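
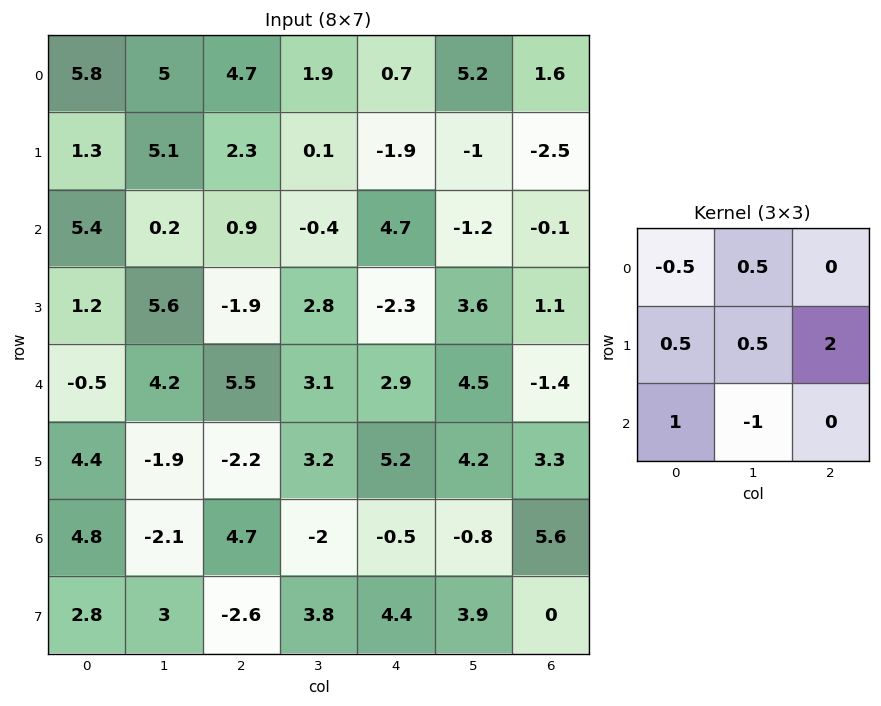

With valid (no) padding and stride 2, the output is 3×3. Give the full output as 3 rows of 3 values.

12.6 -2.7 1.7
-7.7 -2.4 -1.7
6.1 16.4 12.4

Output[0,0]: The receptive field on the input at this output position is [5.8 5 4.7 / 1.3 5.1 2.3 / 5.4 0.2 0.9]. Elementwise product with the kernel and sum: 5.8·-0.5 + 5·0.5 + 1.3·0.5 + 5.1·0.5 + 2.3·2 + 5.4·1 + 0.2·-1.
Output[0,1]: The receptive field on the input at this output position is [4.7 1.9 0.7 / 2.3 0.1 -1.9 / 0.9 -0.4 4.7]. Elementwise product with the kernel and sum: 4.7·-0.5 + 1.9·0.5 + 2.3·0.5 + 0.1·0.5 + -1.9·2 + 0.9·1 + -0.4·-1.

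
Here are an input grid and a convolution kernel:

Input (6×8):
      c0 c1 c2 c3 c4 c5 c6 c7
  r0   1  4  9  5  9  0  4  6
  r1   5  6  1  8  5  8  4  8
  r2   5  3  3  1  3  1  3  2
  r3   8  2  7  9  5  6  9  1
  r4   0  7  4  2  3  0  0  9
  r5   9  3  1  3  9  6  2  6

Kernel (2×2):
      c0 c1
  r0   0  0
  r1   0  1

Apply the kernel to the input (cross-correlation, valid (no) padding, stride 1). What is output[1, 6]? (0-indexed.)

The receptive field on the input at this output position is [4 8 / 3 2]. Elementwise product with the kernel and sum: 2·1.

2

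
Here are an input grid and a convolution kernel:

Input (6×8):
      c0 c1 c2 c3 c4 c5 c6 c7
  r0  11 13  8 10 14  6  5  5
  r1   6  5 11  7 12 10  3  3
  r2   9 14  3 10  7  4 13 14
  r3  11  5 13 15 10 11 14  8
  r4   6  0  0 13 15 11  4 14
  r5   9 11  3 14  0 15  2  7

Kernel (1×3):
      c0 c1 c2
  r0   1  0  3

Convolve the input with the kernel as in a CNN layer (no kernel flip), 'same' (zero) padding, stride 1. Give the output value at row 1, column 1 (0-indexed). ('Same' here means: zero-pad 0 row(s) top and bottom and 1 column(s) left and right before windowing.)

The receptive field on the zero-padded input at this output position is [6 5 11]. Elementwise product with the kernel and sum: 6·1 + 11·3.

39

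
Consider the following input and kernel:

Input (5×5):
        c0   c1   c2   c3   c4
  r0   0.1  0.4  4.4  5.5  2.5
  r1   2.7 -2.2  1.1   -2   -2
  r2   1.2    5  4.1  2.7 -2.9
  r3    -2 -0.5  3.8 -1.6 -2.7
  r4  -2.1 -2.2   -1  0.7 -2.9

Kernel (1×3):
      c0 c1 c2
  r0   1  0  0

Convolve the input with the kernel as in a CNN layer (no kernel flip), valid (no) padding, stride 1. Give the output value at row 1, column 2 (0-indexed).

The receptive field on the input at this output position is [1.1 -2 -2]. Elementwise product with the kernel and sum: 1.1·1.

1.1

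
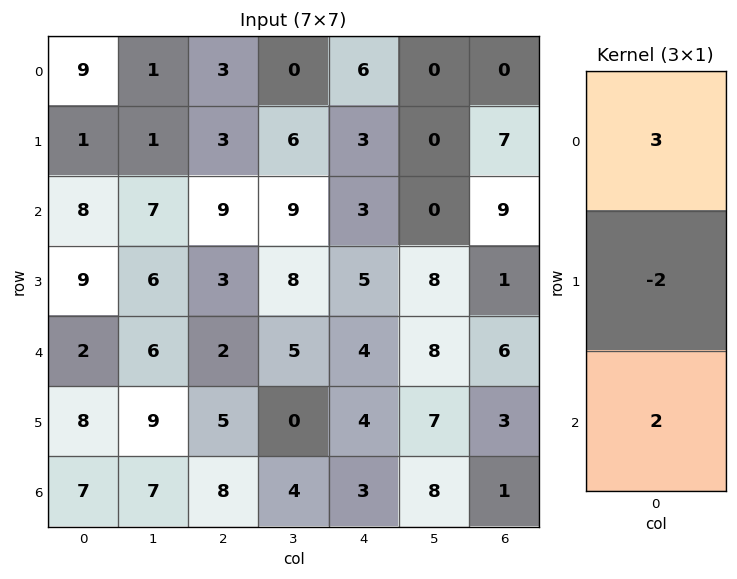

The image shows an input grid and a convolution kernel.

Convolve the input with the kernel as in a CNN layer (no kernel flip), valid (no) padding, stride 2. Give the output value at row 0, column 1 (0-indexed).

The receptive field on the input at this output position is [3 / 3 / 9]. Elementwise product with the kernel and sum: 3·3 + 3·-2 + 9·2.

21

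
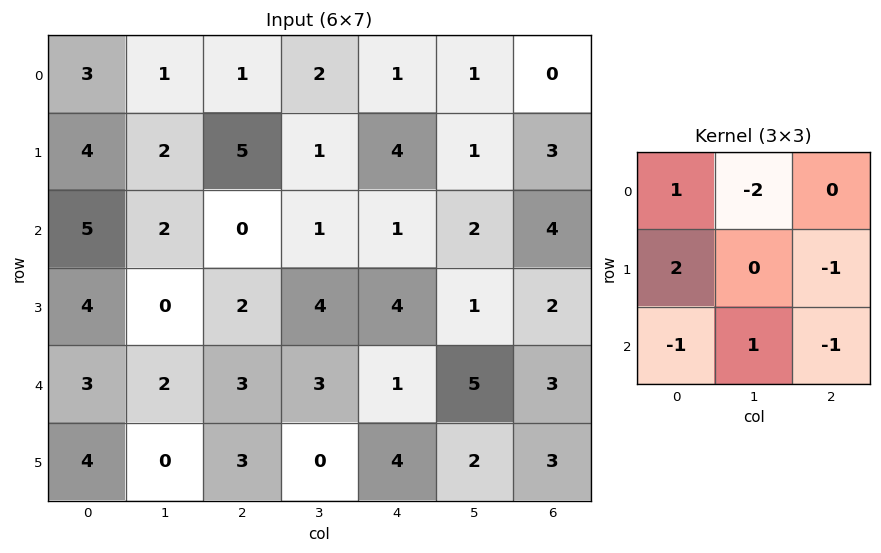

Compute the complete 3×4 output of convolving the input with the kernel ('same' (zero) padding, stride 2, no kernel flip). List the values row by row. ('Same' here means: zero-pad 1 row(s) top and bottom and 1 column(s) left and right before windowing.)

Output[0,0]: The receptive field on the zero-padded input at this output position is [0 0 0 / 0 3 1 / 0 4 2]. Elementwise product with the kernel and sum: 0·1 + 0·-2 + 0·2 + 1·-1 + 0·-1 + 4·1 + 2·-1.

1 2 5 4
-6 -7 -8 0
-6 0 -1 8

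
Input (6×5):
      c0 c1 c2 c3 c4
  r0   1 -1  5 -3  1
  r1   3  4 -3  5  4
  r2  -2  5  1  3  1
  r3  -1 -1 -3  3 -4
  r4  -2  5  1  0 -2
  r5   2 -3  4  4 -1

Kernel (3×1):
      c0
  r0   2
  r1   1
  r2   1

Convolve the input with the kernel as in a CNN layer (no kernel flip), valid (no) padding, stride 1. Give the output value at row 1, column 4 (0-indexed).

5

The receptive field on the input at this output position is [4 / 1 / -4]. Elementwise product with the kernel and sum: 4·2 + 1·1 + -4·1.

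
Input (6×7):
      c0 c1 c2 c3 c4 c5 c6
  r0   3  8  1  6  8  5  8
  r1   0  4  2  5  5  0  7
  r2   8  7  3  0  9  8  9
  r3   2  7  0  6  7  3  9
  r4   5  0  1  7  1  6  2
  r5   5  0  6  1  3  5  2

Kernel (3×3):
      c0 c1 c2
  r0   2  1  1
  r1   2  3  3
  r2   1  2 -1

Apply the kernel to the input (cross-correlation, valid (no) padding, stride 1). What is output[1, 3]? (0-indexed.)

The receptive field on the input at this output position is [5 5 0 / 0 9 8 / 6 7 3]. Elementwise product with the kernel and sum: 5·2 + 5·1 + 0·1 + 0·2 + 9·3 + 8·3 + 6·1 + 7·2 + 3·-1.

83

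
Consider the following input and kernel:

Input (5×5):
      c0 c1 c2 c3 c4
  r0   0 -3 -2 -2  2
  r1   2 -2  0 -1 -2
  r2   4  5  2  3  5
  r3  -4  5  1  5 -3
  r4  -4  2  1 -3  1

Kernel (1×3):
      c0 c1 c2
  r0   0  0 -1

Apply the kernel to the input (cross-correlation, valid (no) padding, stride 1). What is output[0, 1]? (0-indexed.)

2

The receptive field on the input at this output position is [-3 -2 -2]. Elementwise product with the kernel and sum: -2·-1.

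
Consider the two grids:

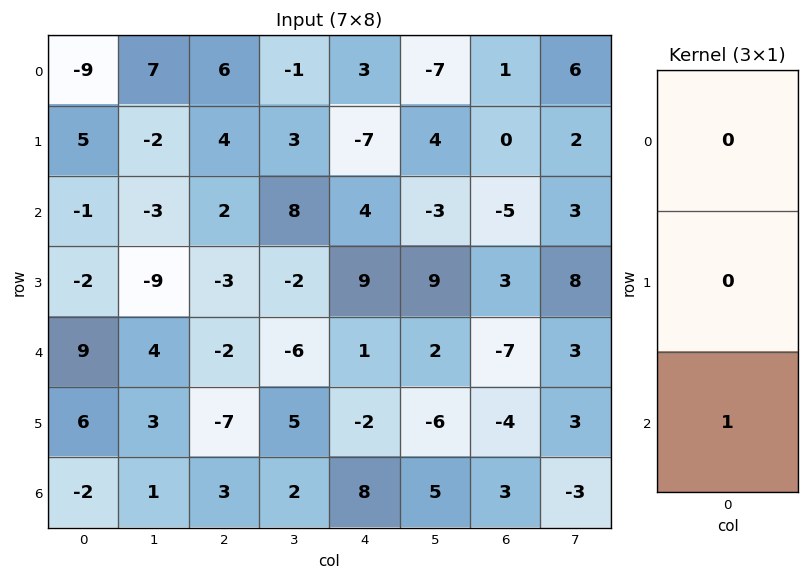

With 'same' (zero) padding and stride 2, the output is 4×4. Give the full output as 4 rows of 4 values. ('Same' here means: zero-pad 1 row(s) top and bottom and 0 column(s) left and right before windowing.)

Output[0,0]: The receptive field on the zero-padded input at this output position is [0 / -9 / 5]. Elementwise product with the kernel and sum: 5·1.

5 4 -7 0
-2 -3 9 3
6 -7 -2 -4
0 0 0 0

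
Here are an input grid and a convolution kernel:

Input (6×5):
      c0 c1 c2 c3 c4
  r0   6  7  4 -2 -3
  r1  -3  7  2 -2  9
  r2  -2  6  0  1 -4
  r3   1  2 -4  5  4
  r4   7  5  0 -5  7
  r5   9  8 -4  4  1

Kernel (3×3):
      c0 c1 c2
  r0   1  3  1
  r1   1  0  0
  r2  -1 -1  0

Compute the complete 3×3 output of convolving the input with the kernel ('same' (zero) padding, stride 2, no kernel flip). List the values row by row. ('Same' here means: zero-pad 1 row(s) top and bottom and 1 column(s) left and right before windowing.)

3 -2 -9
-3 19 17
-4 -4 7

Output[0,0]: The receptive field on the zero-padded input at this output position is [0 0 0 / 0 6 7 / 0 -3 7]. Elementwise product with the kernel and sum: 0·1 + 0·3 + 0·1 + 0·1 + 0·-1 + -3·-1.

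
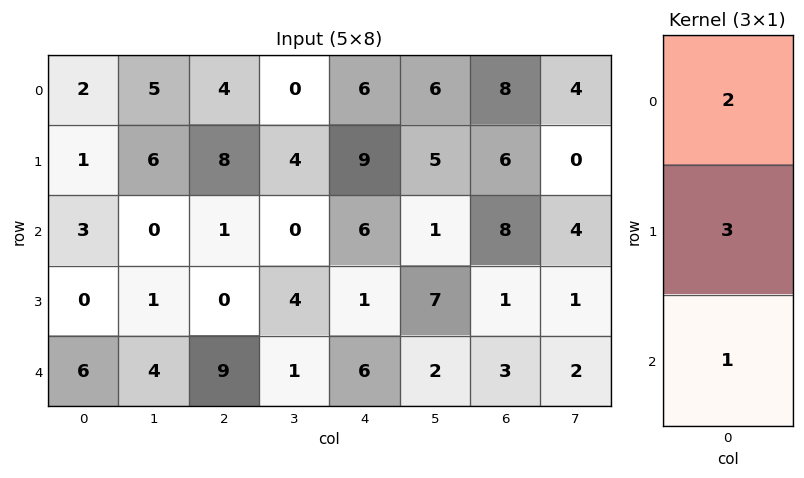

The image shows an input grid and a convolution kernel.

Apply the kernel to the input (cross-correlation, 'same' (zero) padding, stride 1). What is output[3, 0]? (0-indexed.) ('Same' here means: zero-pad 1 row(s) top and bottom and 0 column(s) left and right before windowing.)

The receptive field on the zero-padded input at this output position is [3 / 0 / 6]. Elementwise product with the kernel and sum: 3·2 + 0·3 + 6·1.

12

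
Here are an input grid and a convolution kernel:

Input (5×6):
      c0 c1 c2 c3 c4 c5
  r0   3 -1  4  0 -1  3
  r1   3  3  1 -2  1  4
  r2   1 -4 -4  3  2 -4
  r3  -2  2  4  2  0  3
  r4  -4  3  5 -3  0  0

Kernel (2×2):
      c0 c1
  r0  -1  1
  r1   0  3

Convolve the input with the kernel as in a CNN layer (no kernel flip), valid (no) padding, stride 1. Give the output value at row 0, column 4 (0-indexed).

The receptive field on the input at this output position is [-1 3 / 1 4]. Elementwise product with the kernel and sum: -1·-1 + 3·1 + 4·3.

16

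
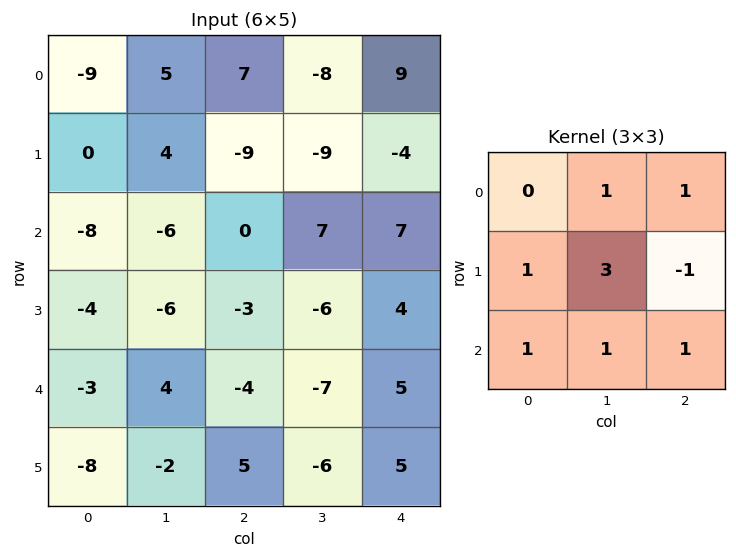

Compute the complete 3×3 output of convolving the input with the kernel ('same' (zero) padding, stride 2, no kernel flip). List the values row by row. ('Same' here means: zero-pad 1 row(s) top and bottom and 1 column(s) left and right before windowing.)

-28 20 6
-24 -46 22
-33 -13 11

Output[0,0]: The receptive field on the zero-padded input at this output position is [0 0 0 / 0 -9 5 / 0 0 4]. Elementwise product with the kernel and sum: 0·1 + 0·1 + 0·1 + -9·3 + 5·-1 + 0·1 + 0·1 + 4·1.
Output[0,1]: The receptive field on the zero-padded input at this output position is [0 0 0 / 5 7 -8 / 4 -9 -9]. Elementwise product with the kernel and sum: 0·1 + 0·1 + 5·1 + 7·3 + -8·-1 + 4·1 + -9·1 + -9·1.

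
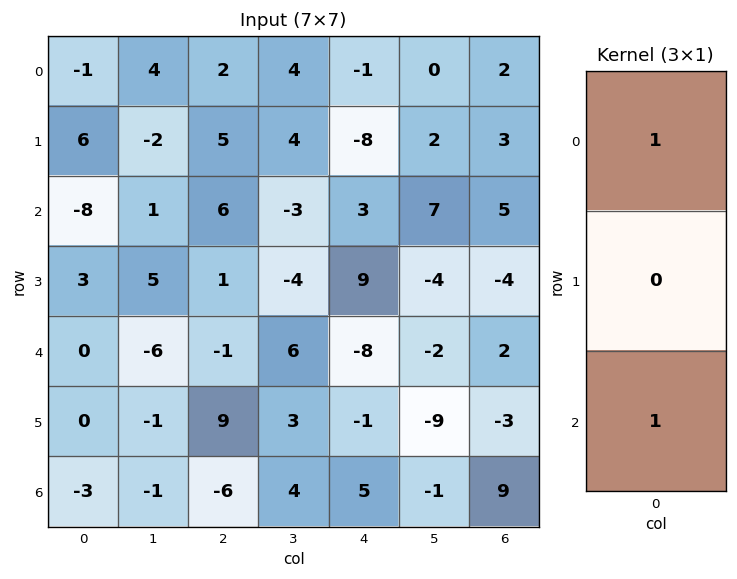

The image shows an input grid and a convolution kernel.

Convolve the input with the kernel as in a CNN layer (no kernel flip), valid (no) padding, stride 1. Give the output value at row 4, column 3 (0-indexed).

10

The receptive field on the input at this output position is [6 / 3 / 4]. Elementwise product with the kernel and sum: 6·1 + 4·1.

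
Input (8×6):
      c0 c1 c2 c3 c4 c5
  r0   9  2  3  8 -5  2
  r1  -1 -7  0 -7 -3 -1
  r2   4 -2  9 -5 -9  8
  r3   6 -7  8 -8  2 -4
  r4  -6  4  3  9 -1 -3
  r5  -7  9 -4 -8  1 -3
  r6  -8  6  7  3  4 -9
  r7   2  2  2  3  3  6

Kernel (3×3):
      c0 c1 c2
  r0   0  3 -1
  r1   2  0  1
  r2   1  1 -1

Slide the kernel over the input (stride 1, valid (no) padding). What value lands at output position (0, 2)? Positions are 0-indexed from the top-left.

The receptive field on the input at this output position is [3 8 -5 / 0 -7 -3 / 9 -5 -9]. Elementwise product with the kernel and sum: 8·3 + -5·-1 + 0·2 + -3·1 + 9·1 + -5·1 + -9·-1.

39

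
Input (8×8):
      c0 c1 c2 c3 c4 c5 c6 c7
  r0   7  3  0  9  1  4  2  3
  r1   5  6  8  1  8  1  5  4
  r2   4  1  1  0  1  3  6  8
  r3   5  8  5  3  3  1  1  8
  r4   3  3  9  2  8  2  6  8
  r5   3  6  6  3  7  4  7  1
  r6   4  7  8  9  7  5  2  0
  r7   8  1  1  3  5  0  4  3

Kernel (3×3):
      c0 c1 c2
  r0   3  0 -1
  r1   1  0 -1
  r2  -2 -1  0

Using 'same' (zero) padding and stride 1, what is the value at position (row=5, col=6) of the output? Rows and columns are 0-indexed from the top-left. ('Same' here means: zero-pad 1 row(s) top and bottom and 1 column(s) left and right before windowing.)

The receptive field on the zero-padded input at this output position is [2 6 8 / 4 7 1 / 5 2 0]. Elementwise product with the kernel and sum: 2·3 + 8·-1 + 4·1 + 1·-1 + 5·-2 + 2·-1.

-11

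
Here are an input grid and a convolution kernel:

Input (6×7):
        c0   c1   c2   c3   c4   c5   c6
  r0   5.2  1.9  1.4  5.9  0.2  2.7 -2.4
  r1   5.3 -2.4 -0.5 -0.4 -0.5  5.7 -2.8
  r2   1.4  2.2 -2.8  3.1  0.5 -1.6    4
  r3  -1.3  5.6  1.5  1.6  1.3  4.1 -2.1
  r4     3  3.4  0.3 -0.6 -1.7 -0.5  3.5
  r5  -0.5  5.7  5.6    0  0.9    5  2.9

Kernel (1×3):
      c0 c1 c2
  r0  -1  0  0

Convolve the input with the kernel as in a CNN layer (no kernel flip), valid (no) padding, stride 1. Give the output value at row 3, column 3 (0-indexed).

-1.6

The receptive field on the input at this output position is [1.6 1.3 4.1]. Elementwise product with the kernel and sum: 1.6·-1.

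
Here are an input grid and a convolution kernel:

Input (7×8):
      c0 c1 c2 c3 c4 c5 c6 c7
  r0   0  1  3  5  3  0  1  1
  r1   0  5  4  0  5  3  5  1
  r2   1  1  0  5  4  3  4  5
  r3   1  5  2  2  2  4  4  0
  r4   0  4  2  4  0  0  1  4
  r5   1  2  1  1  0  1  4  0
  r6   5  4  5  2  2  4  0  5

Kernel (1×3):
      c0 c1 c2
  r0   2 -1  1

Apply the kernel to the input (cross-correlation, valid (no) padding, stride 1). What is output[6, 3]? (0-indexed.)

6

The receptive field on the input at this output position is [2 2 4]. Elementwise product with the kernel and sum: 2·2 + 2·-1 + 4·1.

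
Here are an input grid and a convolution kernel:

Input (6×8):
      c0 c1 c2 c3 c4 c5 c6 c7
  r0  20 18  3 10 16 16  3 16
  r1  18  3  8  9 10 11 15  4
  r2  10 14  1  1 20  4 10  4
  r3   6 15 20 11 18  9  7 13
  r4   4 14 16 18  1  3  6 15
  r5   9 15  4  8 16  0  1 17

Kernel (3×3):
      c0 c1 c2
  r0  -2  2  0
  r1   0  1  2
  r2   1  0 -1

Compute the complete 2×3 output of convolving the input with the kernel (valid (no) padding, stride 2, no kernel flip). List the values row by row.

Output[0,0]: The receptive field on the input at this output position is [20 18 3 / 18 3 8 / 10 14 1]. Elementwise product with the kernel and sum: 20·-2 + 18·2 + 3·1 + 8·2 + 10·1 + 1·-1.

24 24 51
51 62 -14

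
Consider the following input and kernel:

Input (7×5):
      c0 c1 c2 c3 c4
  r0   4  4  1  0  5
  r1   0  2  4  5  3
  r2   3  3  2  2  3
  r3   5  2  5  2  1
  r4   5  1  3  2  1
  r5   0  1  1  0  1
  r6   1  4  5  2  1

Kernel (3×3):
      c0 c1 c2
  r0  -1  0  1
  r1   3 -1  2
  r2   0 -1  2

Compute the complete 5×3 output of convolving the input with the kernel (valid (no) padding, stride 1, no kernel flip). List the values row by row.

Output[0,0]: The receptive field on the input at this output position is [4 4 1 / 0 2 4 / 3 3 2]. Elementwise product with the kernel and sum: 4·-1 + 1·1 + 0·3 + 2·-1 + 4·2 + 3·-1 + 2·2.
Output[0,1]: The receptive field on the input at this output position is [4 1 0 / 2 4 5 / 3 2 2]. Elementwise product with the kernel and sum: 4·-1 + 0·1 + 2·3 + 4·-1 + 5·2 + 2·-1 + 2·2.

4 10 21
22 13 9
27 5 16
21 3 7
5 2 3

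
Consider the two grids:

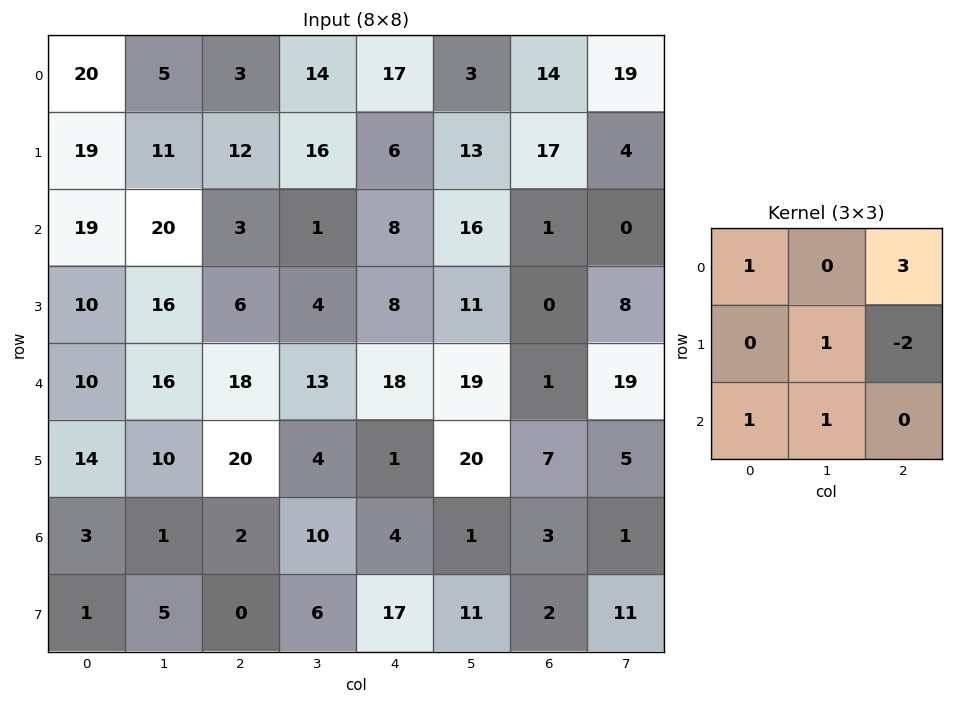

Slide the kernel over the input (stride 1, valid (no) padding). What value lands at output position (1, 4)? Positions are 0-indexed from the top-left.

The receptive field on the input at this output position is [6 13 17 / 8 16 1 / 8 11 0]. Elementwise product with the kernel and sum: 6·1 + 17·3 + 16·1 + 1·-2 + 8·1 + 11·1.

90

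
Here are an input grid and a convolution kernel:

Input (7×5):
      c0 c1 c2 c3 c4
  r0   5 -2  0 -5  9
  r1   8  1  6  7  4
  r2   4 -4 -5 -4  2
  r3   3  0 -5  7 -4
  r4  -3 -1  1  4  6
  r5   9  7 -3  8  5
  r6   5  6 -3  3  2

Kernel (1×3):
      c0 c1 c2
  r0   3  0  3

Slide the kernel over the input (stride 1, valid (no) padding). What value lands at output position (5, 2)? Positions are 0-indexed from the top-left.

The receptive field on the input at this output position is [-3 8 5]. Elementwise product with the kernel and sum: -3·3 + 5·3.

6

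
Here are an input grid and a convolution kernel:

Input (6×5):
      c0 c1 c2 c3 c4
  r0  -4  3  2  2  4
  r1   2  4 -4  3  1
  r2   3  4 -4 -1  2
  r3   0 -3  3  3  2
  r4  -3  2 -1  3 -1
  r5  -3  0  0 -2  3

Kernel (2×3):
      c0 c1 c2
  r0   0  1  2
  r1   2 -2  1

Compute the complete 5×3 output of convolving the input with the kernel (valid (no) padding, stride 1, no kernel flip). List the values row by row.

Output[0,0]: The receptive field on the input at this output position is [-4 3 2 / 2 4 -4]. Elementwise product with the kernel and sum: 3·1 + 2·2 + 2·2 + 4·-2 + -4·1.
Output[0,1]: The receptive field on the input at this output position is [3 2 2 / 4 -4 3]. Elementwise product with the kernel and sum: 2·1 + 2·2 + 4·2 + -4·-2 + 3·1.

-1 25 -3
-10 17 1
5 -15 5
-8 18 -2
-6 3 8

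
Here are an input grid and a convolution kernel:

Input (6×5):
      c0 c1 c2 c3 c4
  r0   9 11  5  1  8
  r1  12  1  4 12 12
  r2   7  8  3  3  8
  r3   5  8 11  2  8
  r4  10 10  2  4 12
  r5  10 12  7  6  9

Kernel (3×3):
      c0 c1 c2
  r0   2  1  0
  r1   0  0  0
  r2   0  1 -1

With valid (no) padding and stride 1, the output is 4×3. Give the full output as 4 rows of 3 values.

34 27 6
22 15 14
30 17 1
23 28 21

Output[0,0]: The receptive field on the input at this output position is [9 11 5 / 12 1 4 / 7 8 3]. Elementwise product with the kernel and sum: 9·2 + 11·1 + 8·1 + 3·-1.
Output[0,1]: The receptive field on the input at this output position is [11 5 1 / 1 4 12 / 8 3 3]. Elementwise product with the kernel and sum: 11·2 + 5·1 + 3·1 + 3·-1.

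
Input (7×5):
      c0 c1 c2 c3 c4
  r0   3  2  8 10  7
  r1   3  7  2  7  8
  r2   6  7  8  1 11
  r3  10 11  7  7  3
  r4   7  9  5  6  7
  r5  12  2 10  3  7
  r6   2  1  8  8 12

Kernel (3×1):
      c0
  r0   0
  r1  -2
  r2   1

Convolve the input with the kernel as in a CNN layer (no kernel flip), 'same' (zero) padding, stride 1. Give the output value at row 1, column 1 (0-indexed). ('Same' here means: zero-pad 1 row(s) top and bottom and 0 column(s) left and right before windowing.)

-7

The receptive field on the zero-padded input at this output position is [2 / 7 / 7]. Elementwise product with the kernel and sum: 7·-2 + 7·1.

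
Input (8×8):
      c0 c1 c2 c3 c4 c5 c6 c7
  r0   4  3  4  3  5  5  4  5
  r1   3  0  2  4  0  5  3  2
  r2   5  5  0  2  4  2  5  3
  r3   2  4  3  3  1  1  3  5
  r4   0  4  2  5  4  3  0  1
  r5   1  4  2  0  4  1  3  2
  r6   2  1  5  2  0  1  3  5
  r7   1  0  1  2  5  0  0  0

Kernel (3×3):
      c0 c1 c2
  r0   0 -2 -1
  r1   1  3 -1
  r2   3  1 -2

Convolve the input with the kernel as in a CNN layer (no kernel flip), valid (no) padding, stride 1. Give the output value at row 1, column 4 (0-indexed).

-10

The receptive field on the input at this output position is [0 5 3 / 4 2 5 / 1 1 3]. Elementwise product with the kernel and sum: 5·-2 + 3·-1 + 4·1 + 2·3 + 5·-1 + 1·3 + 1·1 + 3·-2.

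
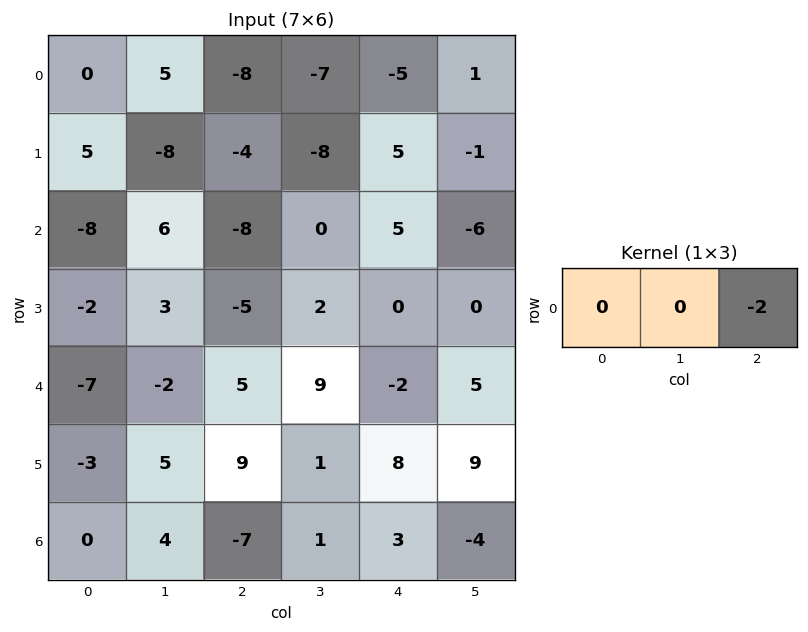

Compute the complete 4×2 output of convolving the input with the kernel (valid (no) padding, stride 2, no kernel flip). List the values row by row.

16 10
16 -10
-10 4
14 -6

Output[0,0]: The receptive field on the input at this output position is [0 5 -8]. Elementwise product with the kernel and sum: -8·-2.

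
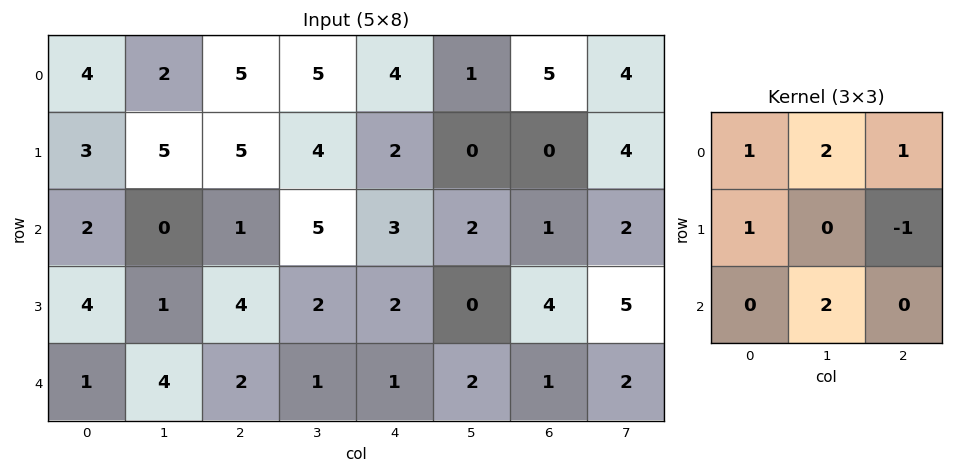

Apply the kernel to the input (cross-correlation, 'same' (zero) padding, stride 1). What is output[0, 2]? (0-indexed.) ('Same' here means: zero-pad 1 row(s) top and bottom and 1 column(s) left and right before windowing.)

7

The receptive field on the zero-padded input at this output position is [0 0 0 / 2 5 5 / 5 5 4]. Elementwise product with the kernel and sum: 0·1 + 0·2 + 0·1 + 2·1 + 5·-1 + 5·2.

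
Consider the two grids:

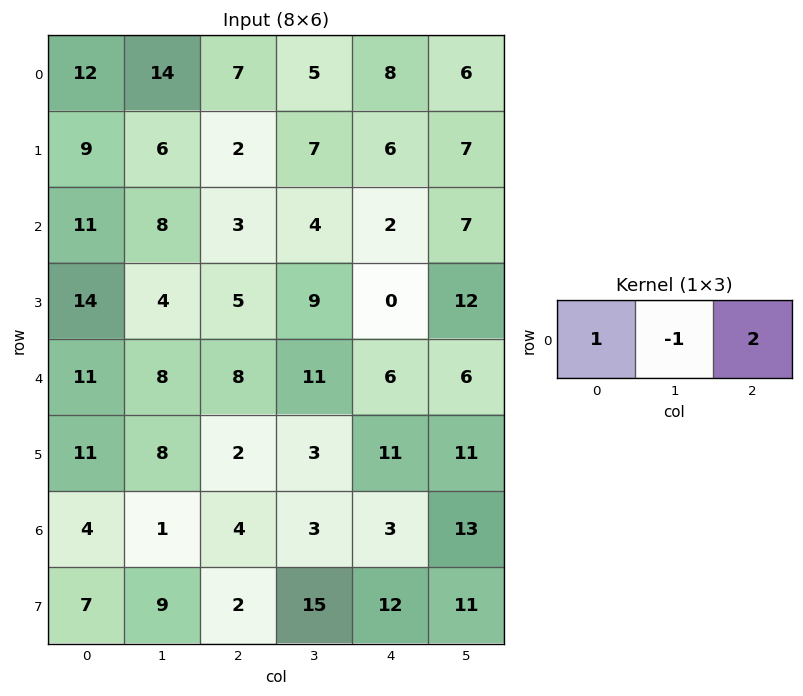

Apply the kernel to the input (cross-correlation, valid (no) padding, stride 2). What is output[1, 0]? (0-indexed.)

9

The receptive field on the input at this output position is [11 8 3]. Elementwise product with the kernel and sum: 11·1 + 8·-1 + 3·2.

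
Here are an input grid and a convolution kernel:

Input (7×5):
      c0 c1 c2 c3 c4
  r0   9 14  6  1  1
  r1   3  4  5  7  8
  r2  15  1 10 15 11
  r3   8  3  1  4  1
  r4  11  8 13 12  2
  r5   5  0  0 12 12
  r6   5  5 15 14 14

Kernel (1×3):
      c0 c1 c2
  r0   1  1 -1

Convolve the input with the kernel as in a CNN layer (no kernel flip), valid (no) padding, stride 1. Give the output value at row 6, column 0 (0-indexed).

-5

The receptive field on the input at this output position is [5 5 15]. Elementwise product with the kernel and sum: 5·1 + 5·1 + 15·-1.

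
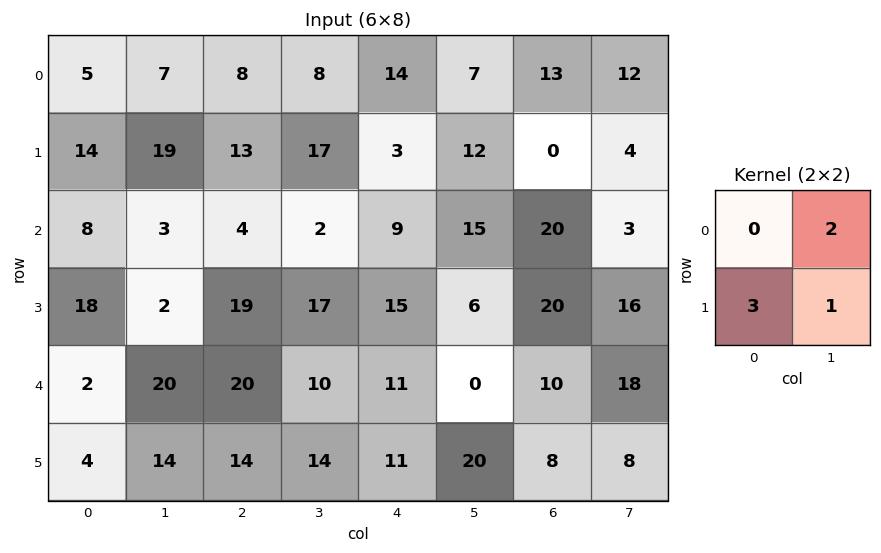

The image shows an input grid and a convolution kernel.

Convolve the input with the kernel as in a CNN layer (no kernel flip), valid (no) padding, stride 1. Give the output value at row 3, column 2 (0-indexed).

The receptive field on the input at this output position is [19 17 / 20 10]. Elementwise product with the kernel and sum: 17·2 + 20·3 + 10·1.

104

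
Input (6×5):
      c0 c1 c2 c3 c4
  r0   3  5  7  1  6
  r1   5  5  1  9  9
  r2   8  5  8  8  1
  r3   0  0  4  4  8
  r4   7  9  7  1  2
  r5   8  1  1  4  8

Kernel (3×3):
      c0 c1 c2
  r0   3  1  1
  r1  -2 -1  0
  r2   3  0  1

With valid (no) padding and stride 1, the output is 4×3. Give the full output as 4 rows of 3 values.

38 35 42
4 11 17
65 55 44
6 -10 20

Output[0,0]: The receptive field on the input at this output position is [3 5 7 / 5 5 1 / 8 5 8]. Elementwise product with the kernel and sum: 3·3 + 5·1 + 7·1 + 5·-2 + 5·-1 + 8·3 + 8·1.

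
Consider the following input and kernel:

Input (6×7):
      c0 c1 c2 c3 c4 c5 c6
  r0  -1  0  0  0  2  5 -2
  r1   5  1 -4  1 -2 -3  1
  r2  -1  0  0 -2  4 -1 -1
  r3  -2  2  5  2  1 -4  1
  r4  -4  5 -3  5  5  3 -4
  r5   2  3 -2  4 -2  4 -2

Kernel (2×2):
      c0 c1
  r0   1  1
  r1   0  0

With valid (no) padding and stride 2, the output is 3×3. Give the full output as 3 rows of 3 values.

-1 0 7
-1 -2 3
1 2 8

Output[0,0]: The receptive field on the input at this output position is [-1 0 / 5 1]. Elementwise product with the kernel and sum: -1·1 + 0·1.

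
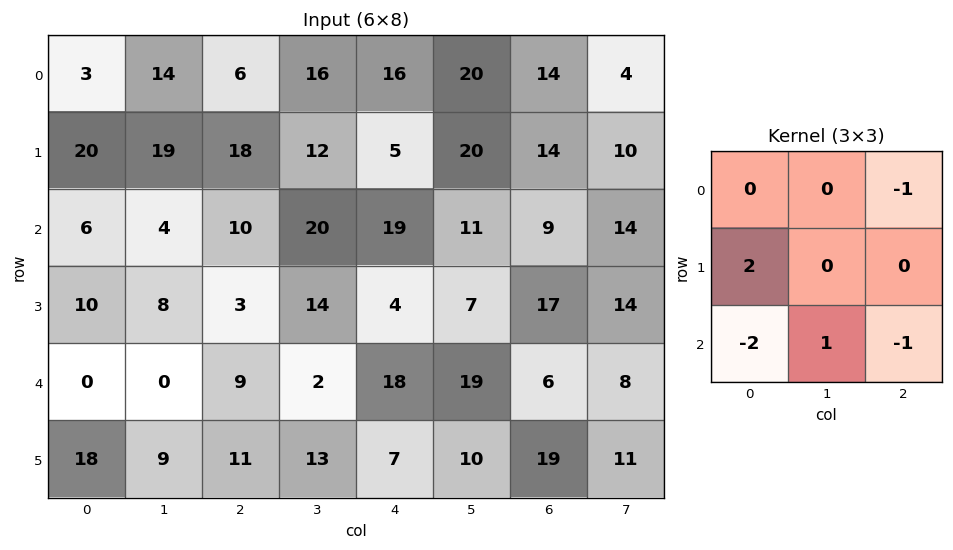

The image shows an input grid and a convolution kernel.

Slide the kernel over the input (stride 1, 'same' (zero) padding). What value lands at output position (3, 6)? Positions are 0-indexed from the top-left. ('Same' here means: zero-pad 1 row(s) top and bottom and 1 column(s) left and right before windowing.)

The receptive field on the zero-padded input at this output position is [11 9 14 / 7 17 14 / 19 6 8]. Elementwise product with the kernel and sum: 14·-1 + 7·2 + 19·-2 + 6·1 + 8·-1.

-40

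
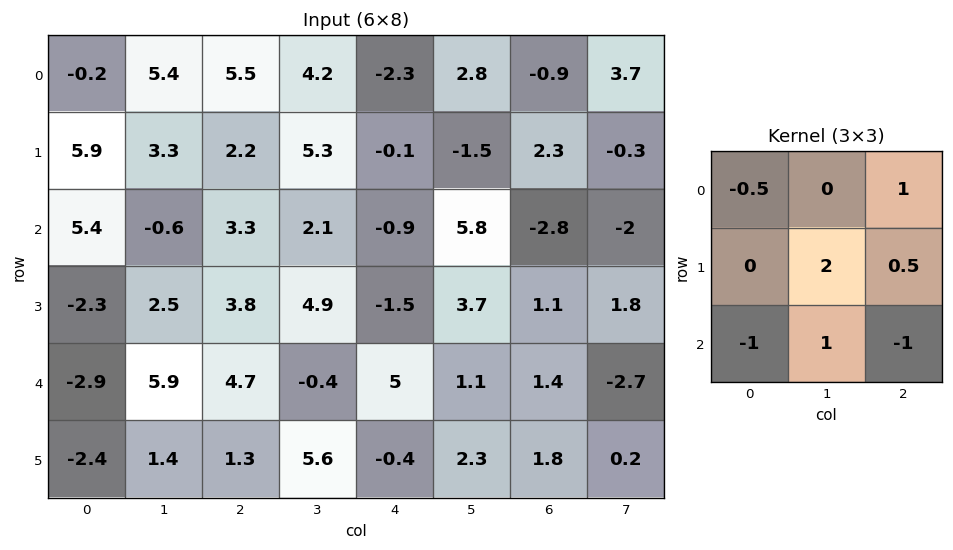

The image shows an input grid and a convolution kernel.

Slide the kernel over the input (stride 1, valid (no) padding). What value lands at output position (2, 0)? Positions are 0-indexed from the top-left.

The receptive field on the input at this output position is [5.4 -0.6 3.3 / -2.3 2.5 3.8 / -2.9 5.9 4.7]. Elementwise product with the kernel and sum: 5.4·-0.5 + 3.3·1 + 2.5·2 + 3.8·0.5 + -2.9·-1 + 5.9·1 + 4.7·-1.

11.6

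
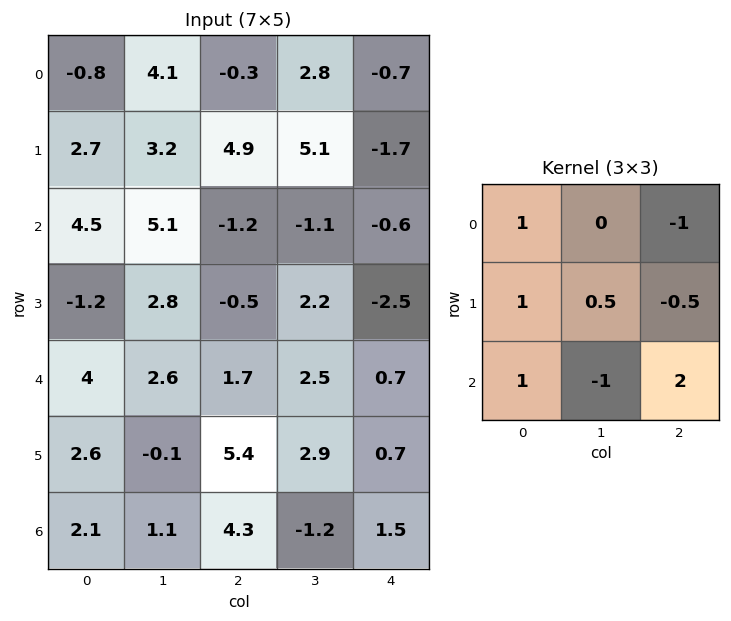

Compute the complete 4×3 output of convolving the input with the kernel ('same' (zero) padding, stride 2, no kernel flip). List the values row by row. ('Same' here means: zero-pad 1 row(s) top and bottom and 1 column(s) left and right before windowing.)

Output[0,0]: The receptive field on the zero-padded input at this output position is [0 0 0 / 0 -0.8 4.1 / 0 2.7 3.2]. Elementwise product with the kernel and sum: 0·1 + 0·-1 + 0·1 + -0.8·0.5 + 4.1·-0.5 + 0·1 + 2.7·-1 + 3.2·2.
Output[0,1]: The receptive field on the zero-padded input at this output position is [0 0 0 / 4.1 -0.3 2.8 / 3.2 4.9 5.1]. Elementwise product with the kernel and sum: 0·1 + 0·-1 + 4.1·1 + -0.3·0.5 + 2.8·-0.5 + 3.2·1 + 4.9·-1 + 5.1·2.

1.25 11.05 9.25
3.3 10.85 8.4
-4.9 3.1 7.25
0.6 0.85 2.45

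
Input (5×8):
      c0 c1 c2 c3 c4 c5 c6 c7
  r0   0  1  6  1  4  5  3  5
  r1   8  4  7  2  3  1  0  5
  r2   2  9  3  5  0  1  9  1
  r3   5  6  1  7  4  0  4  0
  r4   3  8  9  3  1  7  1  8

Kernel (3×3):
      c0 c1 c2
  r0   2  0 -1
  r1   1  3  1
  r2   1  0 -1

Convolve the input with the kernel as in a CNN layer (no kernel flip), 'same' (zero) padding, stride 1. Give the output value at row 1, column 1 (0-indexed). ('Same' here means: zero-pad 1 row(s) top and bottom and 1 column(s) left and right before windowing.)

20

The receptive field on the zero-padded input at this output position is [0 1 6 / 8 4 7 / 2 9 3]. Elementwise product with the kernel and sum: 0·2 + 6·-1 + 8·1 + 4·3 + 7·1 + 2·1 + 3·-1.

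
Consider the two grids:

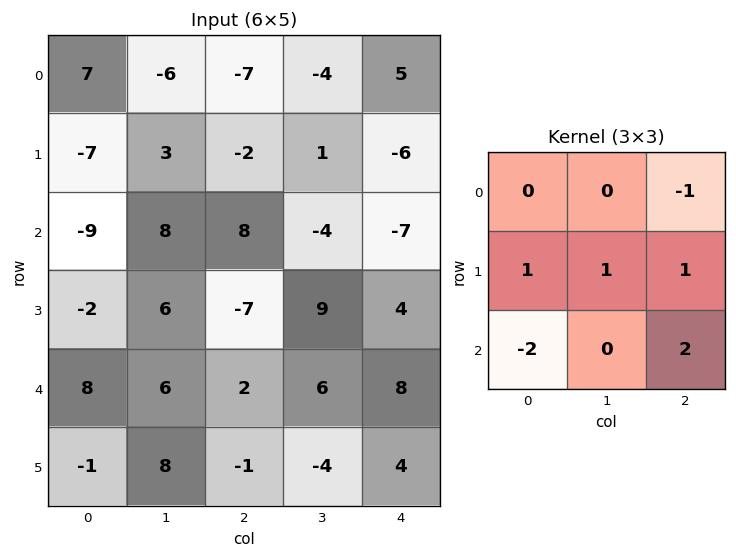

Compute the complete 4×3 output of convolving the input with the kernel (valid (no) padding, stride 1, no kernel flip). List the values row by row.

35 -18 -42
-1 17 25
-23 12 25
23 -19 22

Output[0,0]: The receptive field on the input at this output position is [7 -6 -7 / -7 3 -2 / -9 8 8]. Elementwise product with the kernel and sum: -7·-1 + -7·1 + 3·1 + -2·1 + -9·-2 + 8·2.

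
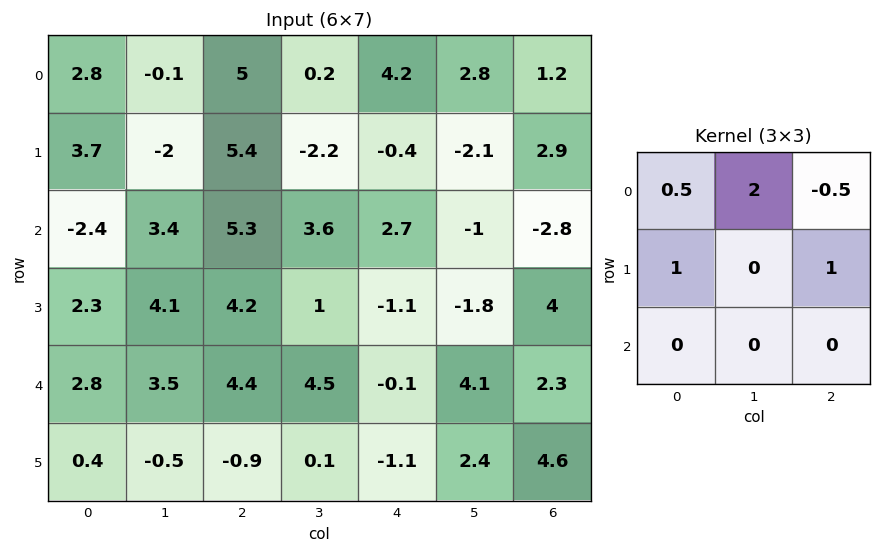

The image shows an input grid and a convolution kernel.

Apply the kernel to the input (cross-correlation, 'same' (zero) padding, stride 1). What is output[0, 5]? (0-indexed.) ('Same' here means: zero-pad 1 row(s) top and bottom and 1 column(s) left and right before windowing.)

5.4

The receptive field on the zero-padded input at this output position is [0 0 0 / 4.2 2.8 1.2 / -0.4 -2.1 2.9]. Elementwise product with the kernel and sum: 0·0.5 + 0·2 + 0·-0.5 + 4.2·1 + 1.2·1.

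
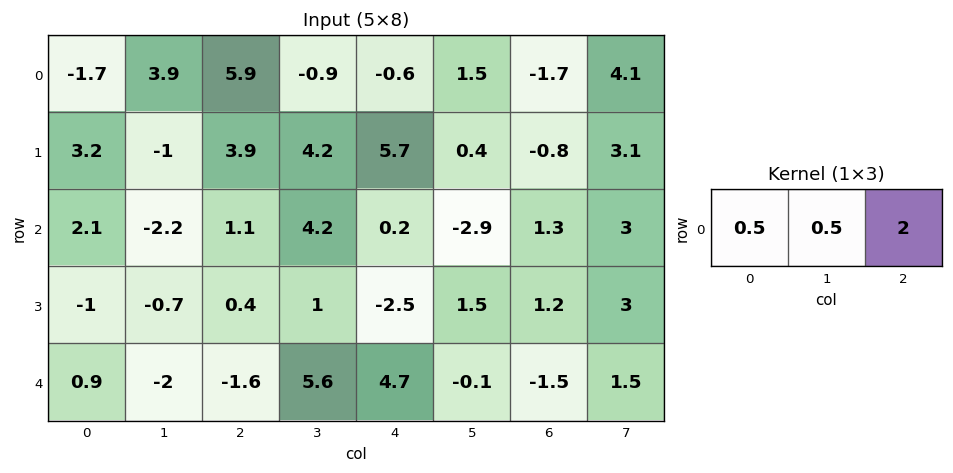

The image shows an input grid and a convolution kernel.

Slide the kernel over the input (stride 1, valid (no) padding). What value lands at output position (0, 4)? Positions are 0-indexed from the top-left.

The receptive field on the input at this output position is [-0.6 1.5 -1.7]. Elementwise product with the kernel and sum: -0.6·0.5 + 1.5·0.5 + -1.7·2.

-2.95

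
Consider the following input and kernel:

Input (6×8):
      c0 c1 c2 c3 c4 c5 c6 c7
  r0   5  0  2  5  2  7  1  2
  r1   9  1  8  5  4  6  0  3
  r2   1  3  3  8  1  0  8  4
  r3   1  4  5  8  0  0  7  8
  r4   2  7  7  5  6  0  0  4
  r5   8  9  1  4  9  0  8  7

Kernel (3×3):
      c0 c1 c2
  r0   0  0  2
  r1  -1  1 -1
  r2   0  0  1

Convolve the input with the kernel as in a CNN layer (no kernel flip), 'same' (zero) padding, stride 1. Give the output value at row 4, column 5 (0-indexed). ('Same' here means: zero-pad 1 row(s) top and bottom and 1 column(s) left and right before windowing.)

16

The receptive field on the zero-padded input at this output position is [0 0 7 / 6 0 0 / 9 0 8]. Elementwise product with the kernel and sum: 7·2 + 6·-1 + 0·1 + 0·-1 + 8·1.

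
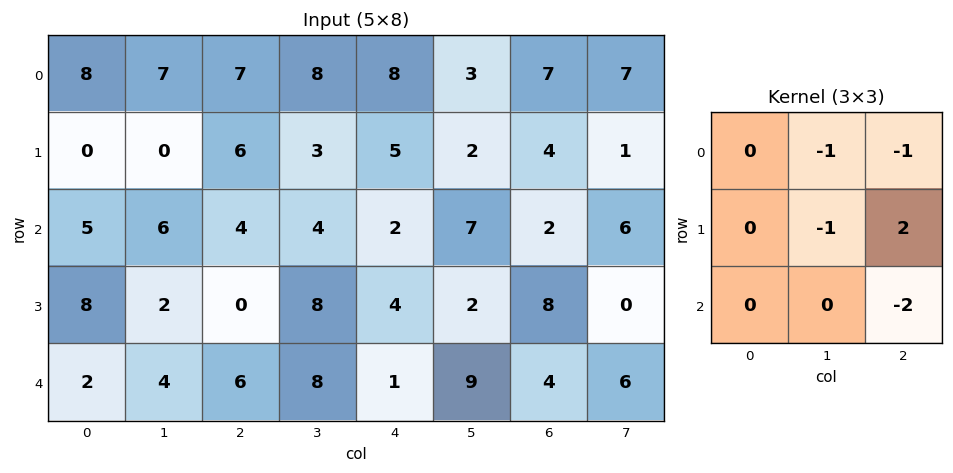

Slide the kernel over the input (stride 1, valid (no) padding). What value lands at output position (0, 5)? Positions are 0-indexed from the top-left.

-28

The receptive field on the input at this output position is [3 7 7 / 2 4 1 / 7 2 6]. Elementwise product with the kernel and sum: 7·-1 + 7·-1 + 4·-1 + 1·2 + 6·-2.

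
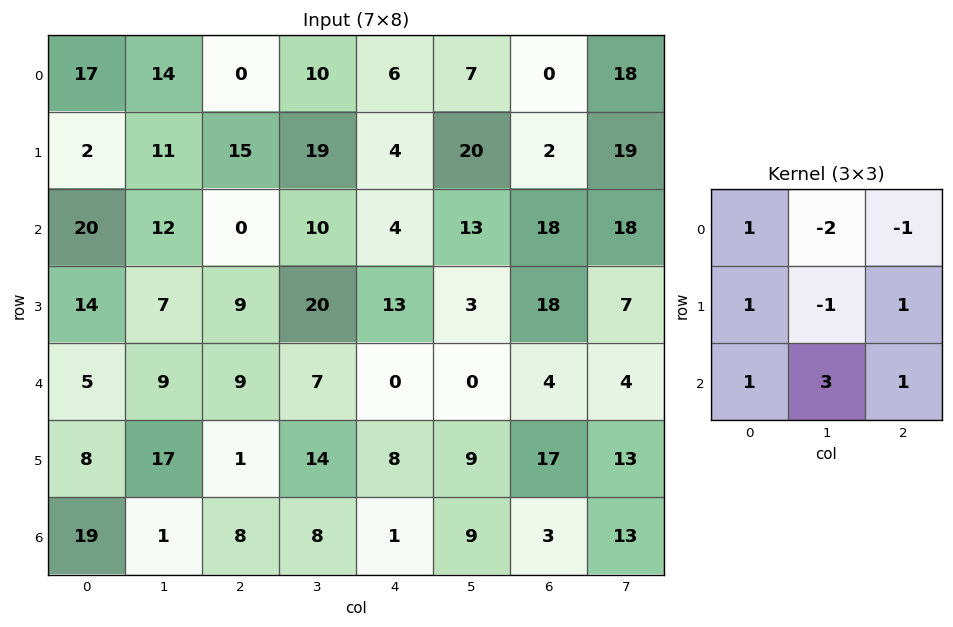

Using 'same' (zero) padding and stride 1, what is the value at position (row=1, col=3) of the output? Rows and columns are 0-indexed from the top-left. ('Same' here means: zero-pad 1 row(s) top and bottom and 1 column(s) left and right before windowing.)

8

The receptive field on the zero-padded input at this output position is [0 10 6 / 15 19 4 / 0 10 4]. Elementwise product with the kernel and sum: 0·1 + 10·-2 + 6·-1 + 15·1 + 19·-1 + 4·1 + 0·1 + 10·3 + 4·1.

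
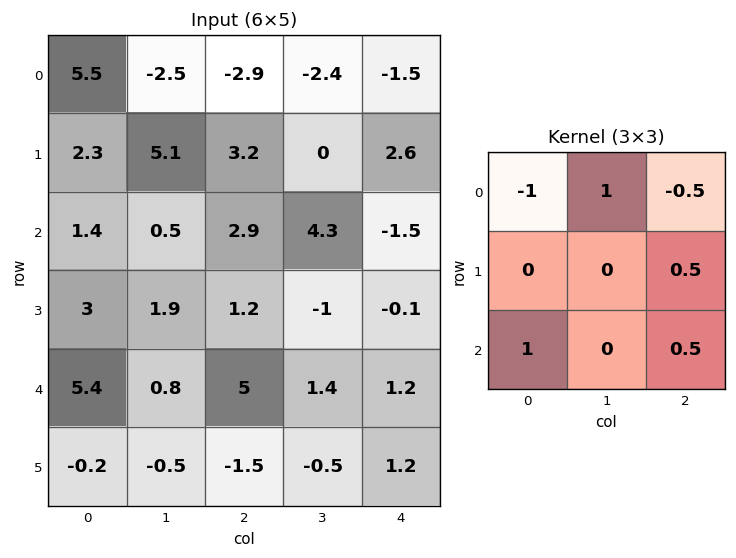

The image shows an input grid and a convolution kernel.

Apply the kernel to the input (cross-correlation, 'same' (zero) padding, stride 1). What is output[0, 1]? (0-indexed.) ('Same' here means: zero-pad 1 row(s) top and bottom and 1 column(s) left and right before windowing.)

2.45

The receptive field on the zero-padded input at this output position is [0 0 0 / 5.5 -2.5 -2.9 / 2.3 5.1 3.2]. Elementwise product with the kernel and sum: 0·-1 + 0·1 + 0·-0.5 + -2.9·0.5 + 2.3·1 + 3.2·0.5.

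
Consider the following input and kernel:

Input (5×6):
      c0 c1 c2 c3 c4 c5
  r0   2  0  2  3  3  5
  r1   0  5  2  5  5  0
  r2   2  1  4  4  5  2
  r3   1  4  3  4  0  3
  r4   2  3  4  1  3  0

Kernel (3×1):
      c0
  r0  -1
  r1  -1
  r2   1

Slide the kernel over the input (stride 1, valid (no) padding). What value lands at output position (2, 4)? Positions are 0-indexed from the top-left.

-2

The receptive field on the input at this output position is [5 / 0 / 3]. Elementwise product with the kernel and sum: 5·-1 + 0·-1 + 3·1.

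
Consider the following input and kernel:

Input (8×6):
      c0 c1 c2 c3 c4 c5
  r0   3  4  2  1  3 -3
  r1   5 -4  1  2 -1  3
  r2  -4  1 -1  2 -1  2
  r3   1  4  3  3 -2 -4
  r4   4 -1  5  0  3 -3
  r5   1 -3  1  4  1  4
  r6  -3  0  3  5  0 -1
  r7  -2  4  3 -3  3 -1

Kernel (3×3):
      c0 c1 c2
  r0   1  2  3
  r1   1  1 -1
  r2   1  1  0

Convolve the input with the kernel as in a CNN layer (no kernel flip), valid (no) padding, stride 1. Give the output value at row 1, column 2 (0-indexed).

10

The receptive field on the input at this output position is [1 2 -1 / -1 2 -1 / 3 3 -2]. Elementwise product with the kernel and sum: 1·1 + 2·2 + -1·3 + -1·1 + 2·1 + -1·-1 + 3·1 + 3·1.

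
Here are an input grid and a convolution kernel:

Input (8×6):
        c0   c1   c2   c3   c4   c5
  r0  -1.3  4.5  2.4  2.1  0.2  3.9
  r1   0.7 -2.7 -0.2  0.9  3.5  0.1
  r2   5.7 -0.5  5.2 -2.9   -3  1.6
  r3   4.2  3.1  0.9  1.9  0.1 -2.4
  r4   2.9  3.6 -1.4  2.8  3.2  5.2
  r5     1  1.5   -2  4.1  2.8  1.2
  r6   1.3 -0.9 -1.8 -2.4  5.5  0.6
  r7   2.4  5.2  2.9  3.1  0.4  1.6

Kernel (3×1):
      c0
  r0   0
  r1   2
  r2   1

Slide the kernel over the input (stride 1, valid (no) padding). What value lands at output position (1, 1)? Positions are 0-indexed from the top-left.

The receptive field on the input at this output position is [-2.7 / -0.5 / 3.1]. Elementwise product with the kernel and sum: -0.5·2 + 3.1·1.

2.1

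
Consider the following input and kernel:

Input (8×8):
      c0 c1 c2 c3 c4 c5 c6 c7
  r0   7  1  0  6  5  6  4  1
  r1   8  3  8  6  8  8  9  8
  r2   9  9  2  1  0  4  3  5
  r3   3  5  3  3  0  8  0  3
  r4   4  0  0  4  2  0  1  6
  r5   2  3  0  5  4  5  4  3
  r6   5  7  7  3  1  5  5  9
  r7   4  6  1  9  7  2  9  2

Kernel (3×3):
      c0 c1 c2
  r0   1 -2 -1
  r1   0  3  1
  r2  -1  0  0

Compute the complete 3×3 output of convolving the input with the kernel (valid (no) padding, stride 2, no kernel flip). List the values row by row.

13 7 22
3 9 11
8 2 19

Output[0,0]: The receptive field on the input at this output position is [7 1 0 / 8 3 8 / 9 9 2]. Elementwise product with the kernel and sum: 7·1 + 1·-2 + 0·-1 + 3·3 + 8·1 + 9·-1.
Output[0,1]: The receptive field on the input at this output position is [0 6 5 / 8 6 8 / 2 1 0]. Elementwise product with the kernel and sum: 0·1 + 6·-2 + 5·-1 + 6·3 + 8·1 + 2·-1.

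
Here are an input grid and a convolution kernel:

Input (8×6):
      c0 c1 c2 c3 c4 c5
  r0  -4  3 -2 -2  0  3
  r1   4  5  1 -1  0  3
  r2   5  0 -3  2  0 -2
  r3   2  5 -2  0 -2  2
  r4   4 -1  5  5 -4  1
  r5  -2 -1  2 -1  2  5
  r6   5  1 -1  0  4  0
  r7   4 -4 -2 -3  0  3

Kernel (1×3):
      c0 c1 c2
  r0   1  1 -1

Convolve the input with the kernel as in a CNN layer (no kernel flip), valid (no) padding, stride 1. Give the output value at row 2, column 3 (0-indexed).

4

The receptive field on the input at this output position is [2 0 -2]. Elementwise product with the kernel and sum: 2·1 + 0·1 + -2·-1.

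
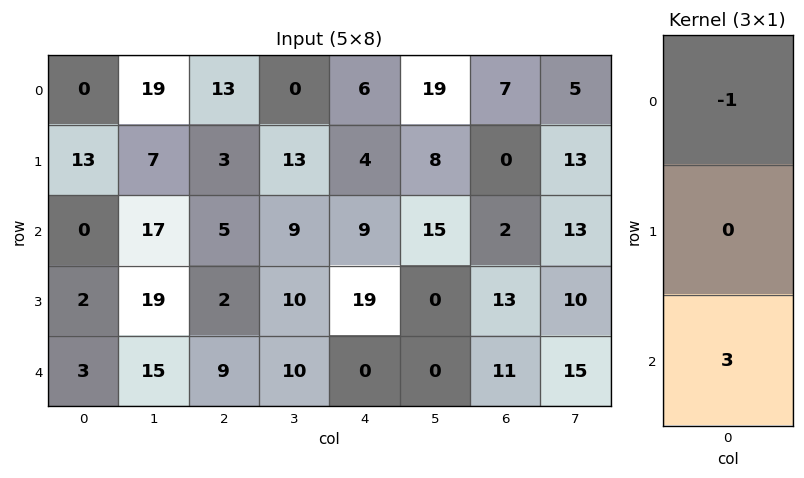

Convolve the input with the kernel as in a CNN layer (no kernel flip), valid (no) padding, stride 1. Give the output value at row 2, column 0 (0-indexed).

9

The receptive field on the input at this output position is [0 / 2 / 3]. Elementwise product with the kernel and sum: 0·-1 + 3·3.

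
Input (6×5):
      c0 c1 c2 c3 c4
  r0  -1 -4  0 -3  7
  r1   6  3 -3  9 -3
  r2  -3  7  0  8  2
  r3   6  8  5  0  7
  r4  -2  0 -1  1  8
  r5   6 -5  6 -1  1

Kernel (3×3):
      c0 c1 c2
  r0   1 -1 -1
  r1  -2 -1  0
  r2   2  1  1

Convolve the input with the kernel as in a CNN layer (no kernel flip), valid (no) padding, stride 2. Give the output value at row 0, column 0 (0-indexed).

The receptive field on the input at this output position is [-1 -4 0 / 6 3 -3 / -3 7 0]. Elementwise product with the kernel and sum: -1·1 + -4·-1 + 0·-1 + 6·-2 + 3·-1 + -3·2 + 7·1 + 0·1.

-11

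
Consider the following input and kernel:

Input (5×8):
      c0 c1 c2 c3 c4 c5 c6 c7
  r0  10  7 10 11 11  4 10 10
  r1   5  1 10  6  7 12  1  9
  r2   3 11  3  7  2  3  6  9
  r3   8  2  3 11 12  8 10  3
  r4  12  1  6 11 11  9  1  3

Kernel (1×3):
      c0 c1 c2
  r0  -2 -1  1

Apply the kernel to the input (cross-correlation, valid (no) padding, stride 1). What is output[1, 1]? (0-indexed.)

-6

The receptive field on the input at this output position is [1 10 6]. Elementwise product with the kernel and sum: 1·-2 + 10·-1 + 6·1.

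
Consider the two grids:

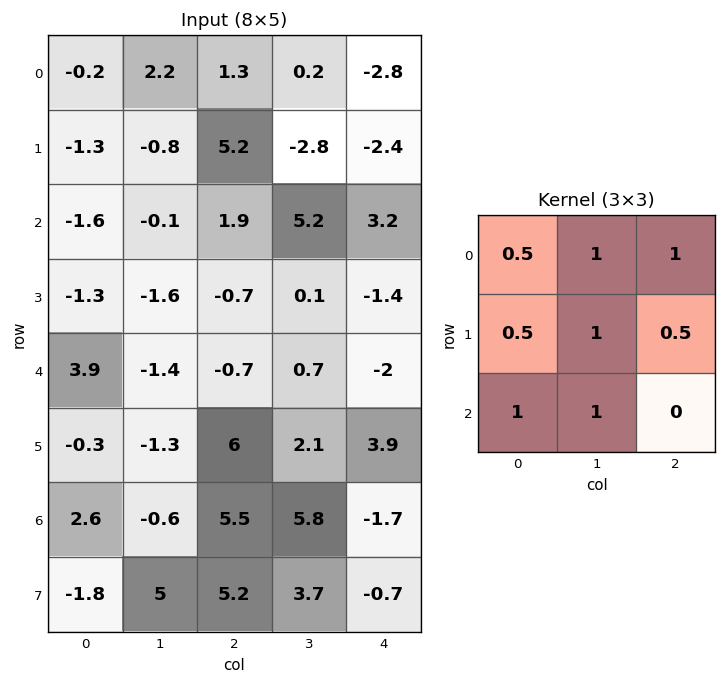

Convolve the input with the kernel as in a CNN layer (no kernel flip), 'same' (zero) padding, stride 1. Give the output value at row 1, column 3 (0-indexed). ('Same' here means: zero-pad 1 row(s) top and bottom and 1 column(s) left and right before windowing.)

The receptive field on the zero-padded input at this output position is [1.3 0.2 -2.8 / 5.2 -2.8 -2.4 / 1.9 5.2 3.2]. Elementwise product with the kernel and sum: 1.3·0.5 + 0.2·1 + -2.8·1 + 5.2·0.5 + -2.8·1 + -2.4·0.5 + 1.9·1 + 5.2·1.

3.75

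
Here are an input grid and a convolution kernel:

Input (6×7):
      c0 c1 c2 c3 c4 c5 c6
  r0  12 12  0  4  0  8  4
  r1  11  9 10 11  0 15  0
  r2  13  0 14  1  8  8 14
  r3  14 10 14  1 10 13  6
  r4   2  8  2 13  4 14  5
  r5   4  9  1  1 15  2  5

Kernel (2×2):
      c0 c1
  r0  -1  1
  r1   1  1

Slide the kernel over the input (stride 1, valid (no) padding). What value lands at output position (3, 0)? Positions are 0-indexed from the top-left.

The receptive field on the input at this output position is [14 10 / 2 8]. Elementwise product with the kernel and sum: 14·-1 + 10·1 + 2·1 + 8·1.

6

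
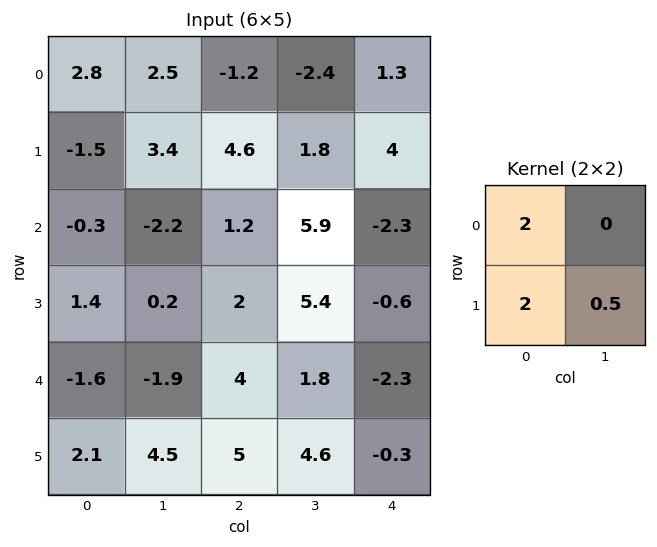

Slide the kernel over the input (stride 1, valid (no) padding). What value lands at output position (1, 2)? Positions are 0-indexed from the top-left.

The receptive field on the input at this output position is [4.6 1.8 / 1.2 5.9]. Elementwise product with the kernel and sum: 4.6·2 + 1.2·2 + 5.9·0.5.

14.55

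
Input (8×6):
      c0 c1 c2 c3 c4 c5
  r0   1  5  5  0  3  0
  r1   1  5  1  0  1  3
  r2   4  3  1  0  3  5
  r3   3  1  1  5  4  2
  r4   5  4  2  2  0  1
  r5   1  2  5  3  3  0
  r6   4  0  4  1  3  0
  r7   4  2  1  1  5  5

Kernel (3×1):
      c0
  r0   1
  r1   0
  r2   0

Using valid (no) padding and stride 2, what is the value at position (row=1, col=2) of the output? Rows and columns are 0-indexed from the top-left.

The receptive field on the input at this output position is [3 / 4 / 0]. Elementwise product with the kernel and sum: 3·1.

3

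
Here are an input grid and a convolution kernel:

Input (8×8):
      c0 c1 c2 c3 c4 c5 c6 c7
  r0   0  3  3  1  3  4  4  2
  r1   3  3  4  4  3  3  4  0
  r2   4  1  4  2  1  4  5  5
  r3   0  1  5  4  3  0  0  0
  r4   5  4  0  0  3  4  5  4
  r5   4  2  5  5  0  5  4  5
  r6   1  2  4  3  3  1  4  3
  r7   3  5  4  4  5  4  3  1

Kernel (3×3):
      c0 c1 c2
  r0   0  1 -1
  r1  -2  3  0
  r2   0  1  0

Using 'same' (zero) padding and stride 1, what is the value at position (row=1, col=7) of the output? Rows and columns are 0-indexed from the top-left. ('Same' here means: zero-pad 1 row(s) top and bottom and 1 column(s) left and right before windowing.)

The receptive field on the zero-padded input at this output position is [4 2 0 / 4 0 0 / 5 5 0]. Elementwise product with the kernel and sum: 2·1 + 0·-1 + 4·-2 + 0·3 + 5·1.

-1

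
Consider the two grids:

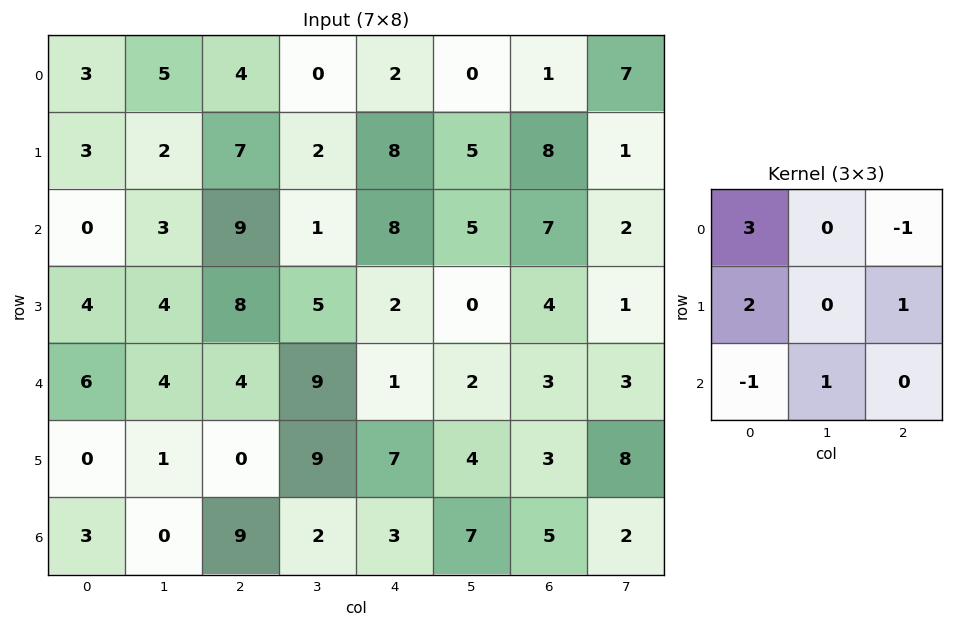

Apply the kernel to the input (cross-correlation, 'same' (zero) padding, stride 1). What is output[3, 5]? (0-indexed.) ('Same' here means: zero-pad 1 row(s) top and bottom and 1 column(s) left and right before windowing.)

The receptive field on the zero-padded input at this output position is [8 5 7 / 2 0 4 / 1 2 3]. Elementwise product with the kernel and sum: 8·3 + 7·-1 + 2·2 + 4·1 + 1·-1 + 2·1.

26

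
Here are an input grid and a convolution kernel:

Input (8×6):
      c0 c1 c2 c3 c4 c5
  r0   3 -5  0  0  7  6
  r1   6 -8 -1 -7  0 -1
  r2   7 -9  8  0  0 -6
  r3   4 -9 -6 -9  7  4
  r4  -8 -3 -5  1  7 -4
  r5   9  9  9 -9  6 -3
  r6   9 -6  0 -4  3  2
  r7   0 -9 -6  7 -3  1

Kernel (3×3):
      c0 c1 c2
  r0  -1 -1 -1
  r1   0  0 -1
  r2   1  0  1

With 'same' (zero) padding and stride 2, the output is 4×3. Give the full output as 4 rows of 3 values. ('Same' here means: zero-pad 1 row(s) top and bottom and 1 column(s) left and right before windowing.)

Output[0,0]: The receptive field on the zero-padded input at this output position is [0 0 0 / 0 3 -5 / 0 6 -8]. Elementwise product with the kernel and sum: 0·-1 + 0·-1 + 0·-1 + -5·-1 + 0·1 + -8·1.
Output[0,1]: The receptive field on the zero-padded input at this output position is [0 0 0 / -5 0 0 / -8 -1 -7]. Elementwise product with the kernel and sum: 0·-1 + 0·-1 + 0·-1 + 0·-1 + -8·1 + -7·1.

-3 -15 -14
2 -2 9
17 23 -10
-21 -7 12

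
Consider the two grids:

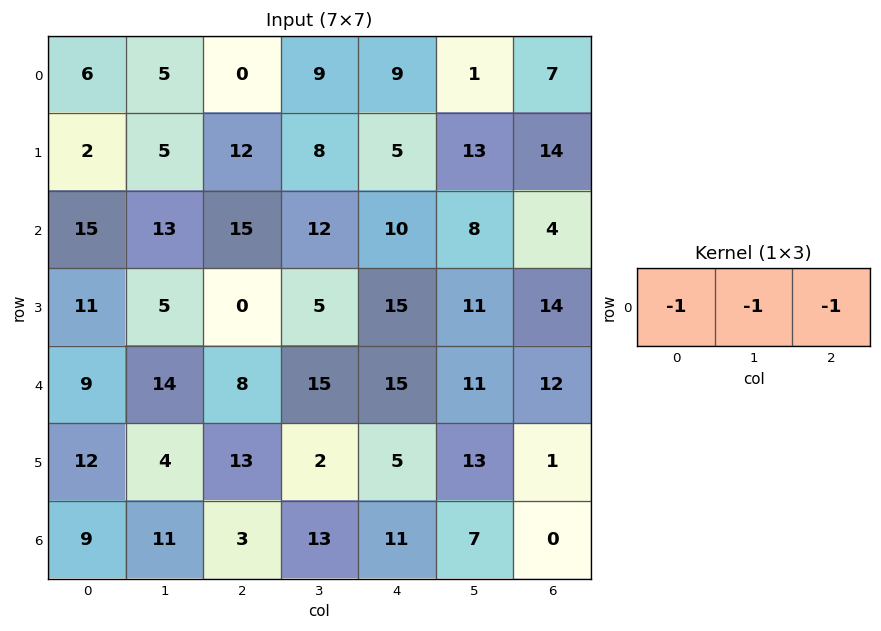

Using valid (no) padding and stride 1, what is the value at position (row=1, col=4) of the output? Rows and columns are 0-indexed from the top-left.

-32

The receptive field on the input at this output position is [5 13 14]. Elementwise product with the kernel and sum: 5·-1 + 13·-1 + 14·-1.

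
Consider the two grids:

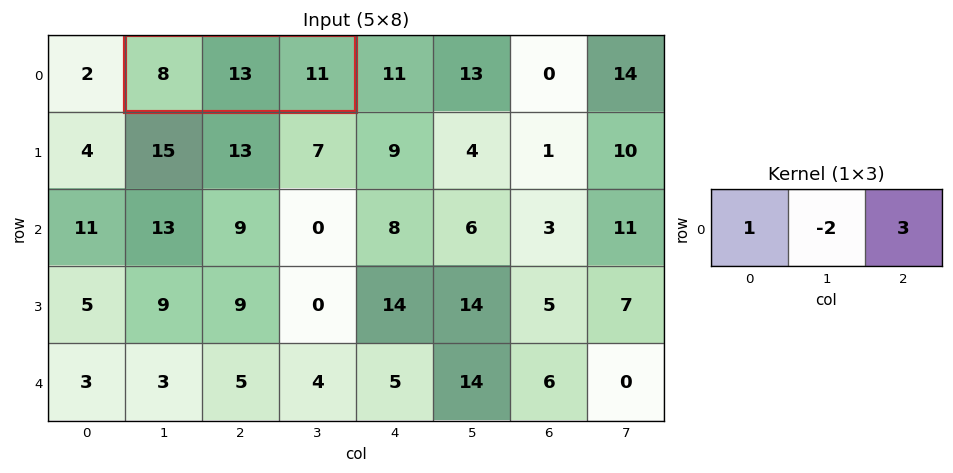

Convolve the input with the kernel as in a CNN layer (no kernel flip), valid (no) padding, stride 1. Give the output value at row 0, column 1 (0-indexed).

15

The receptive field on the input at this output position is [8 13 11]. Elementwise product with the kernel and sum: 8·1 + 13·-2 + 11·3.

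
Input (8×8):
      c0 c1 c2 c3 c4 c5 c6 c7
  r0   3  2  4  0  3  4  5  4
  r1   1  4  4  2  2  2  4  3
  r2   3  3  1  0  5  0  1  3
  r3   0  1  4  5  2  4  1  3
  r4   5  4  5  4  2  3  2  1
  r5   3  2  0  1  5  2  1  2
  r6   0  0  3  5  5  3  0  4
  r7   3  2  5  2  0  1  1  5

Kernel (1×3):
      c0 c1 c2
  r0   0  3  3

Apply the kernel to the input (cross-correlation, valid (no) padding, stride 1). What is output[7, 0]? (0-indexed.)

21

The receptive field on the input at this output position is [3 2 5]. Elementwise product with the kernel and sum: 2·3 + 5·3.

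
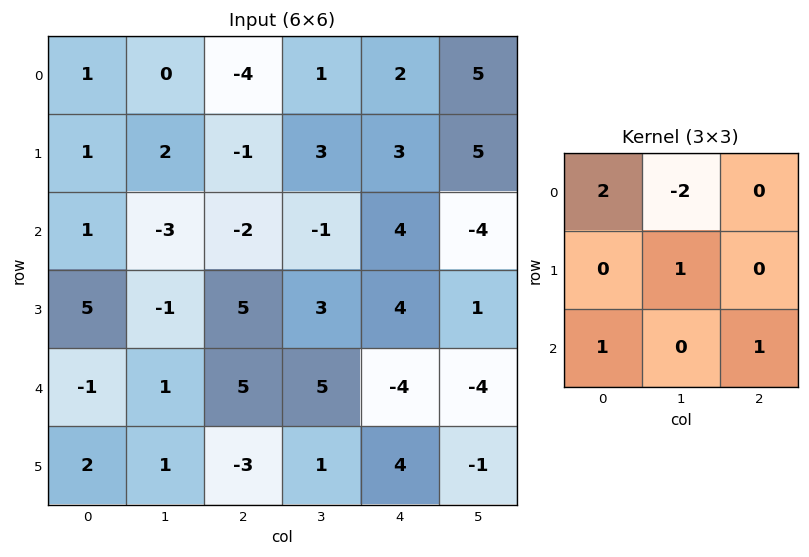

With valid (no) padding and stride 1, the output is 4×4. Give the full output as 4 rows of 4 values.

3 3 -5 -4
5 6 0 8
11 9 2 -5
12 -5 10 -6

Output[0,0]: The receptive field on the input at this output position is [1 0 -4 / 1 2 -1 / 1 -3 -2]. Elementwise product with the kernel and sum: 1·2 + 0·-2 + 2·1 + 1·1 + -2·1.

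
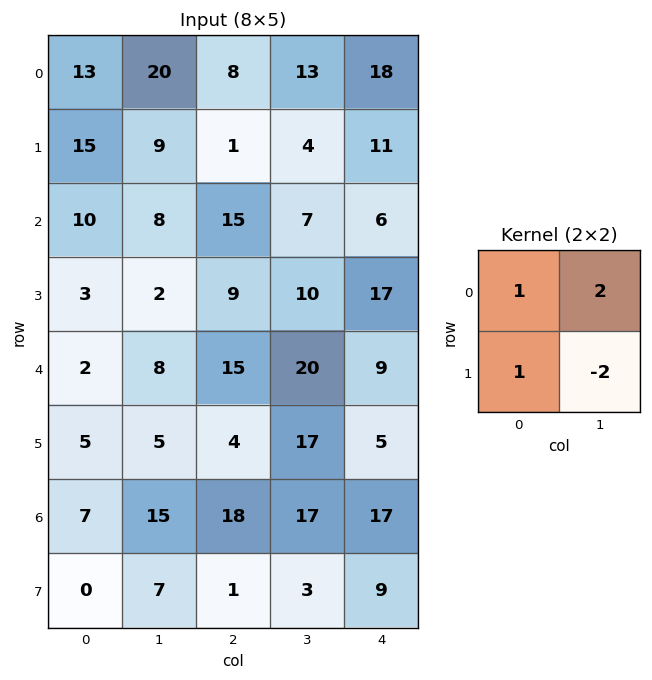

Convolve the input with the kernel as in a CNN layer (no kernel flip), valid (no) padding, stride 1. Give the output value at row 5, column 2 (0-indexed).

The receptive field on the input at this output position is [4 17 / 18 17]. Elementwise product with the kernel and sum: 4·1 + 17·2 + 18·1 + 17·-2.

22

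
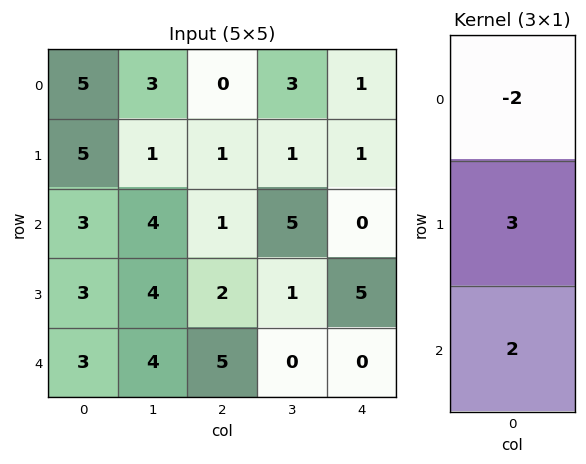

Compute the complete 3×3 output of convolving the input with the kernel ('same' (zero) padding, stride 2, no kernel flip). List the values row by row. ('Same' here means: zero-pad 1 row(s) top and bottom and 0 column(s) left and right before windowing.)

25 2 5
5 5 8
3 11 -10

Output[0,0]: The receptive field on the zero-padded input at this output position is [0 / 5 / 5]. Elementwise product with the kernel and sum: 0·-2 + 5·3 + 5·2.
Output[0,1]: The receptive field on the zero-padded input at this output position is [0 / 0 / 1]. Elementwise product with the kernel and sum: 0·-2 + 0·3 + 1·2.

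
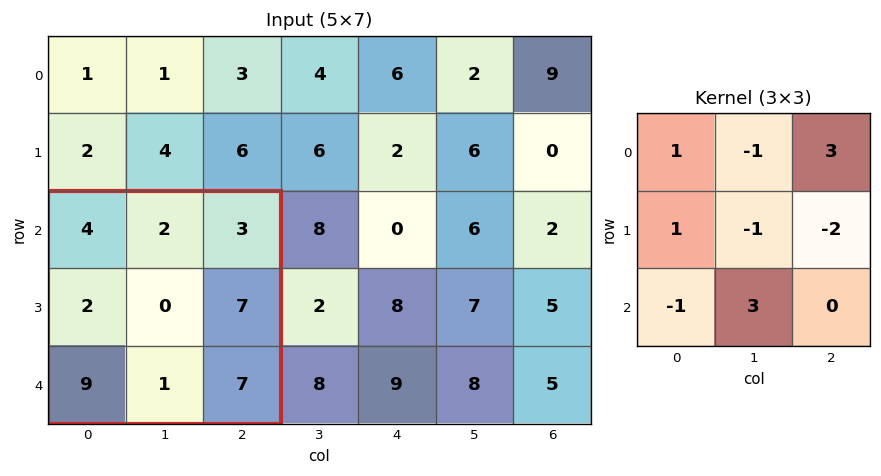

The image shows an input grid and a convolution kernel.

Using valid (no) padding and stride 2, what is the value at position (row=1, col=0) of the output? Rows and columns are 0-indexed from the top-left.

-7

The receptive field on the input at this output position is [4 2 3 / 2 0 7 / 9 1 7]. Elementwise product with the kernel and sum: 4·1 + 2·-1 + 3·3 + 2·1 + 0·-1 + 7·-2 + 9·-1 + 1·3.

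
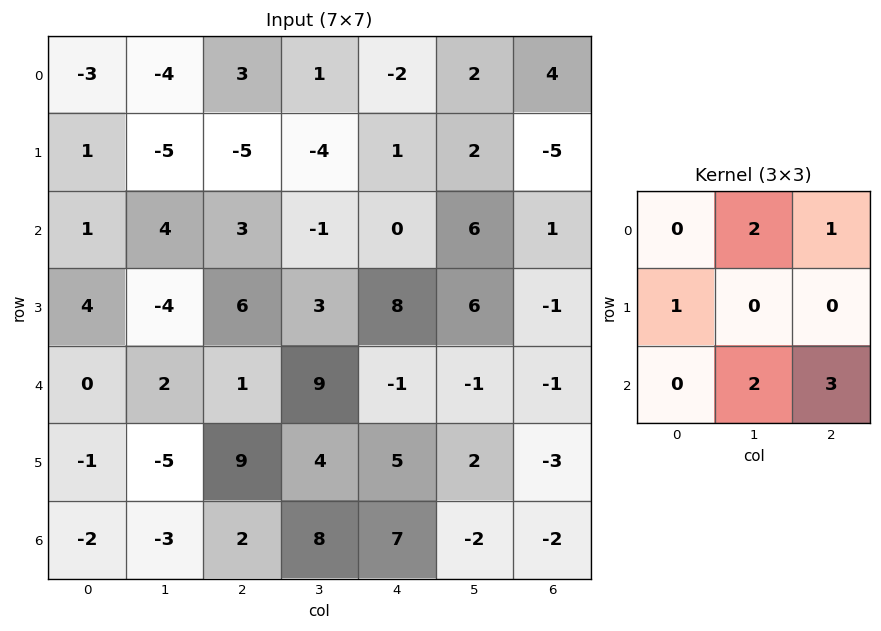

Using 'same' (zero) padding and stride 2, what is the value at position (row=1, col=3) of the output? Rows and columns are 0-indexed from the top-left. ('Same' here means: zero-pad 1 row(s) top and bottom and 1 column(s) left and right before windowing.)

-6

The receptive field on the zero-padded input at this output position is [2 -5 0 / 6 1 0 / 6 -1 0]. Elementwise product with the kernel and sum: -5·2 + 0·1 + 6·1 + -1·2 + 0·3.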